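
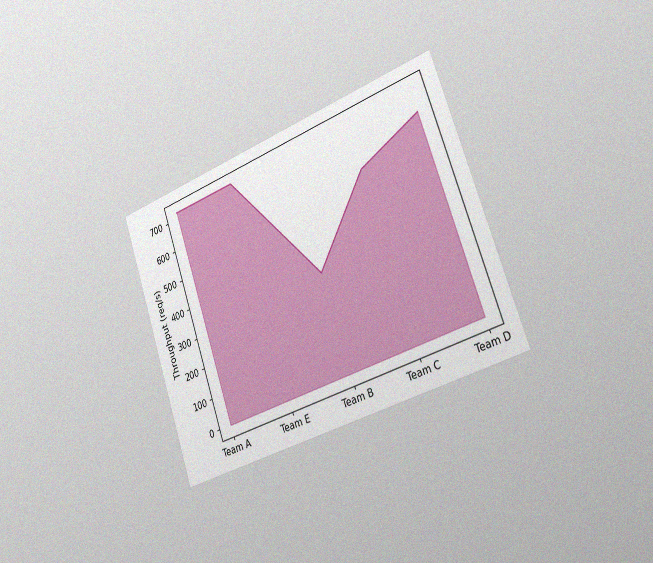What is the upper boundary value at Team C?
The chart is tilted about 19° counter-clockwise and viewed slightly from the right, with some photo noise. At Team C the upper boundary is at 560req/s.

560req/s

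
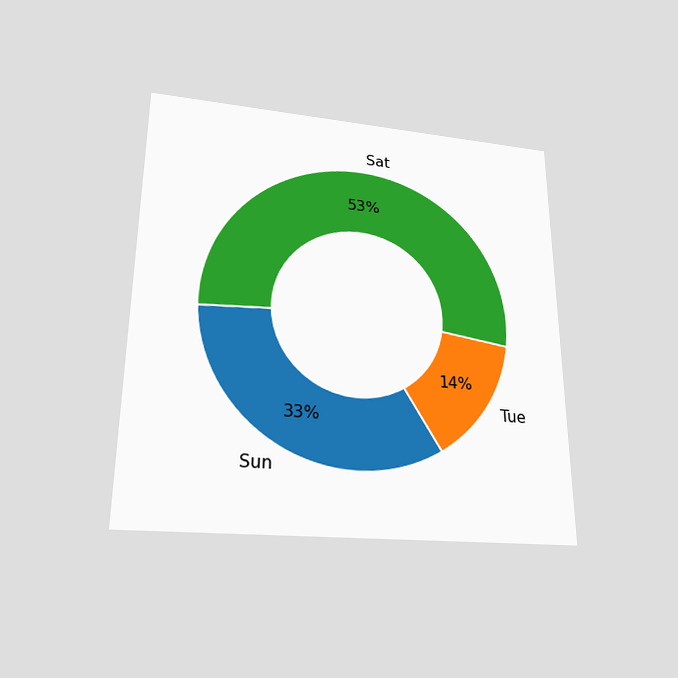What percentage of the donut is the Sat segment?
The chart is viewed slightly from below. The Sat segment takes up 53% of the ring.

53%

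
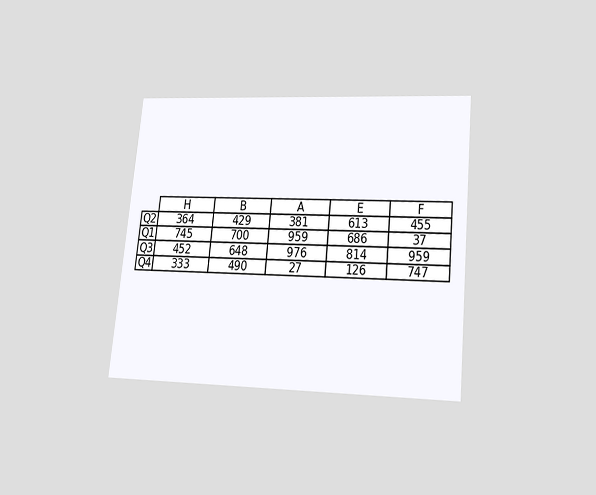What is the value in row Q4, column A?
The chart is tilted about 6° clockwise and viewed slightly from below. The (Q4, A) cell reads 27.

27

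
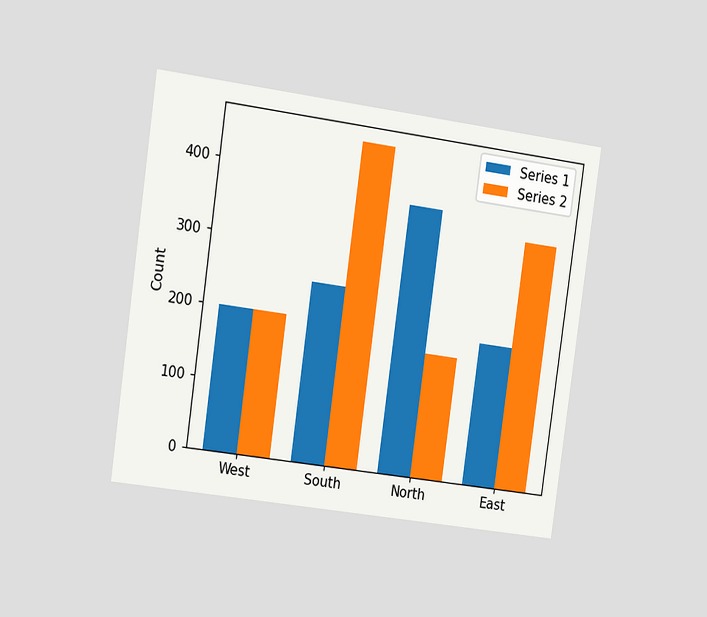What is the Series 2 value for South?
450

The chart is tilted about 8° clockwise and viewed slightly from the left. The Series 2 bar at South reaches 450 on the y-axis.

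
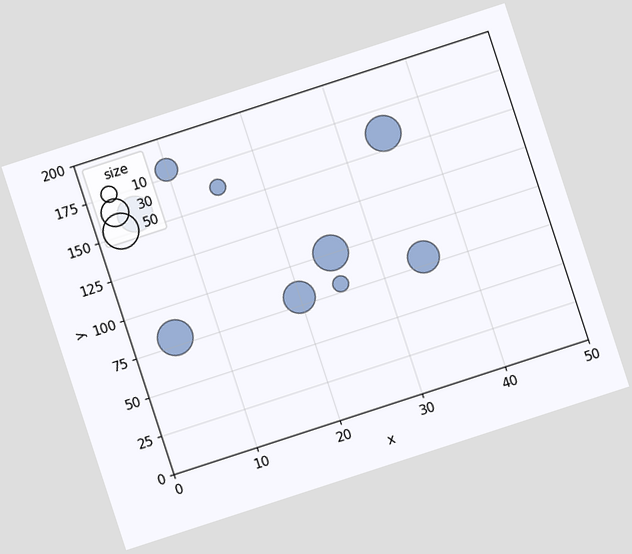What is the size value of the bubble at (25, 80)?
The chart is tilted about 18° counter-clockwise. Matching the bubble at (25, 80) against the size legend gives 10.

10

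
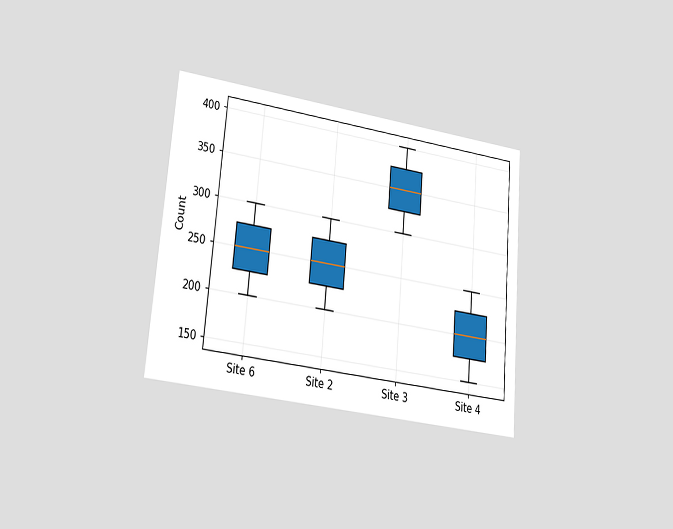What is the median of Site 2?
The chart is tilted about 5° clockwise and viewed at a slight angle. The median line in the Site 2 box sits at 250.

250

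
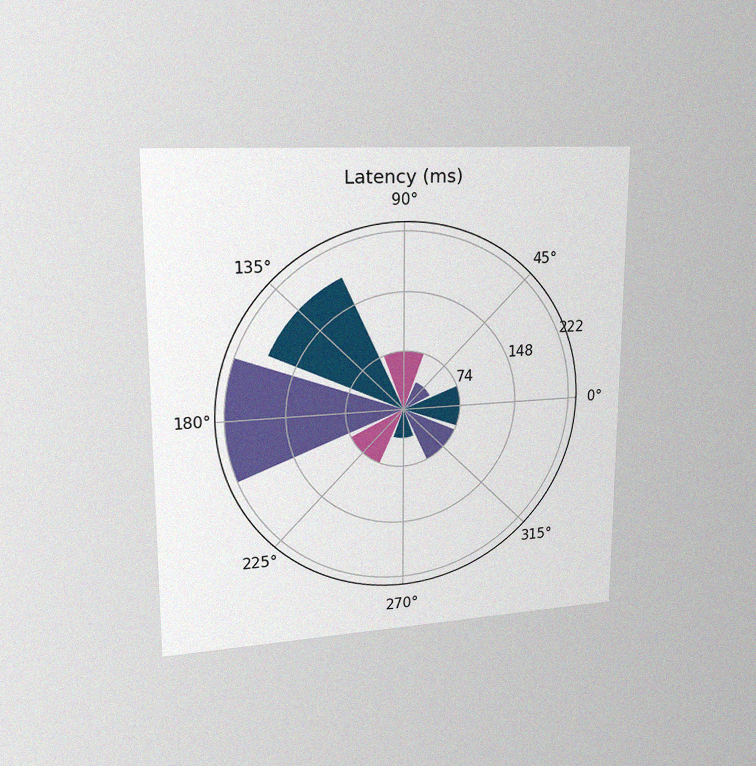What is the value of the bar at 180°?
The chart is viewed slightly from the left, with some photo noise. The bar at 180° reaches 222ms on the radial axis.

222ms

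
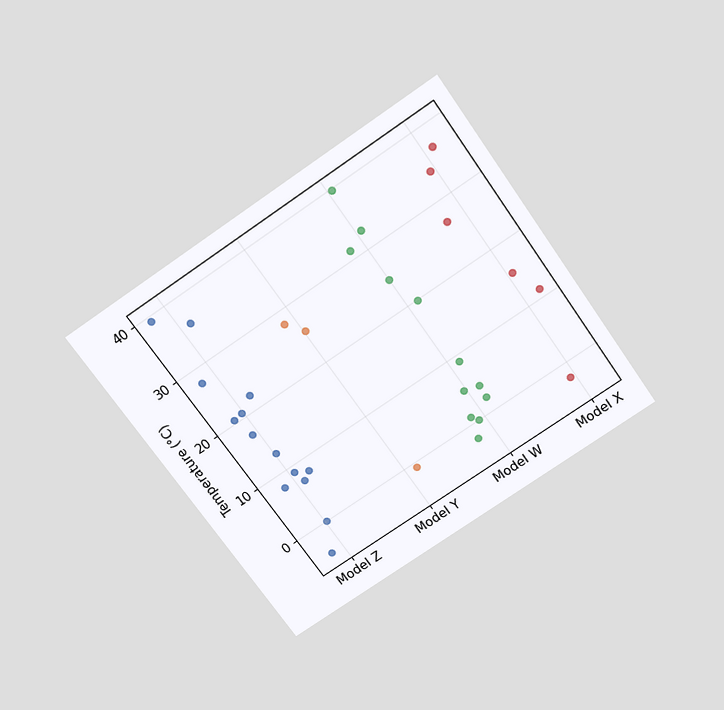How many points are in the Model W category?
The chart is tilted about 35° counter-clockwise and viewed slightly from above. Counting the markers in the Model W column gives 12.

12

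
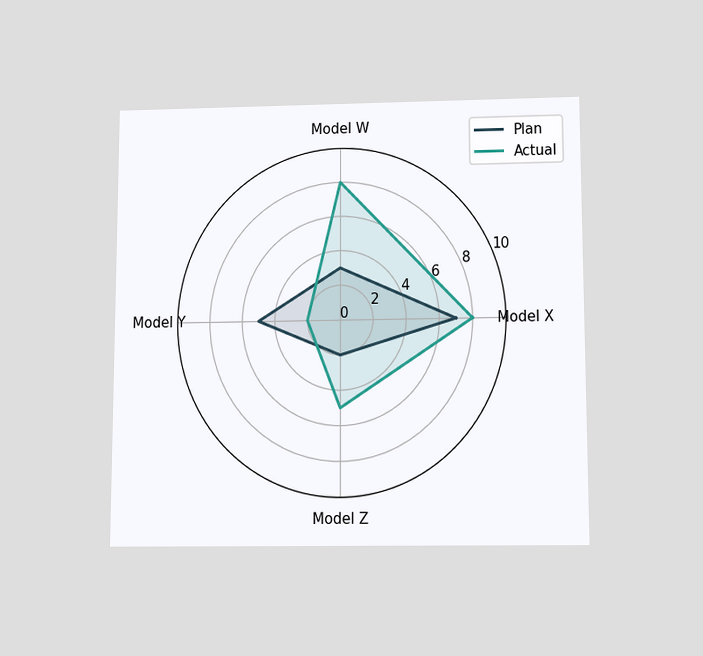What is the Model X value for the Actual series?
The chart is viewed slightly from below. On the Model X axis, Actual reaches 8.

8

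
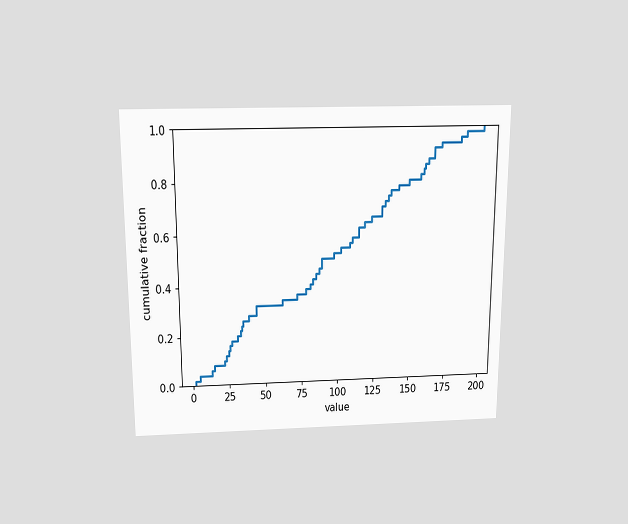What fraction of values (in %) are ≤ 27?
18%

The chart is viewed slightly from above. At x=27 the ECDF step is at 18%.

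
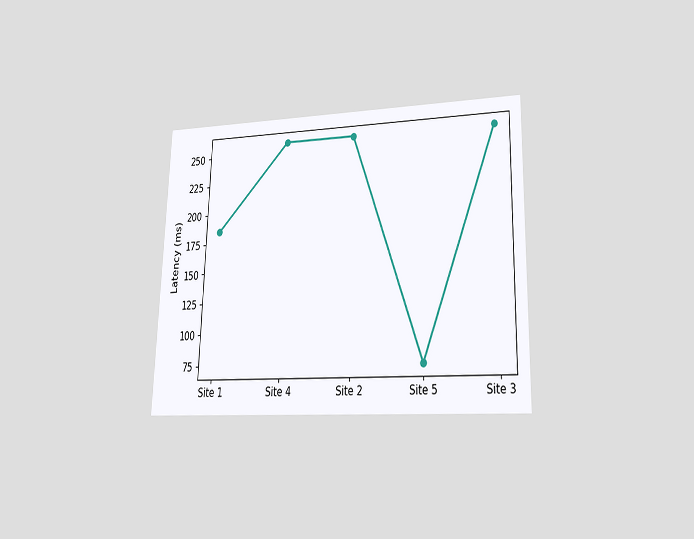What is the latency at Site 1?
The chart is viewed at a slight angle. At Site 1, the line is at 185ms.

185ms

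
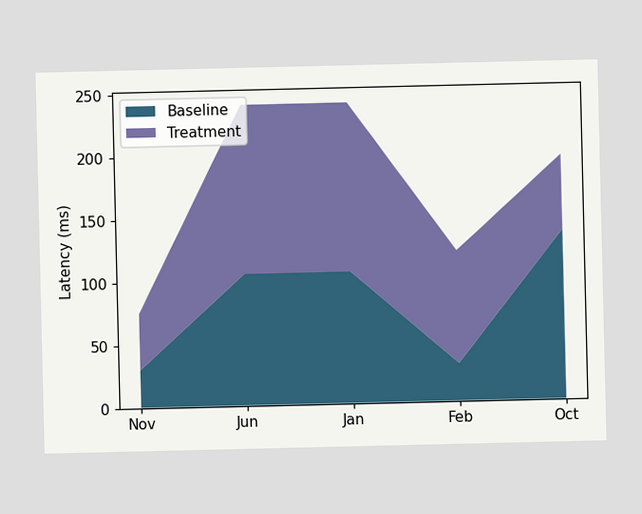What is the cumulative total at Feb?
120ms

The stacked total at Feb reaches 120ms.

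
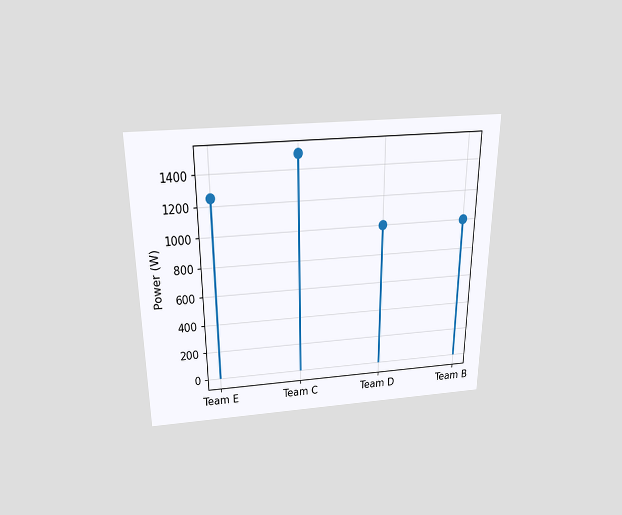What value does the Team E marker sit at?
The chart is viewed slightly from above. The Team E marker sits at 1250W.

1250W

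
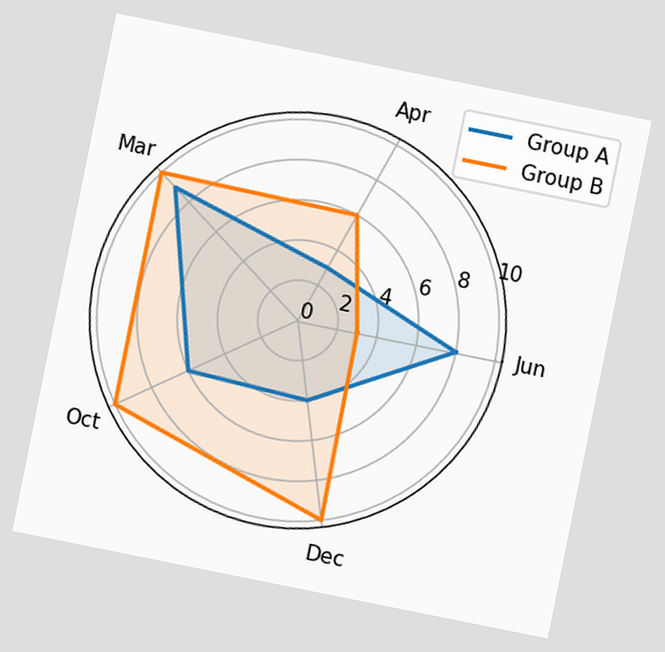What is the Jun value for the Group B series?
3

The chart is tilted about 11° clockwise. On the Jun axis, Group B reaches 3.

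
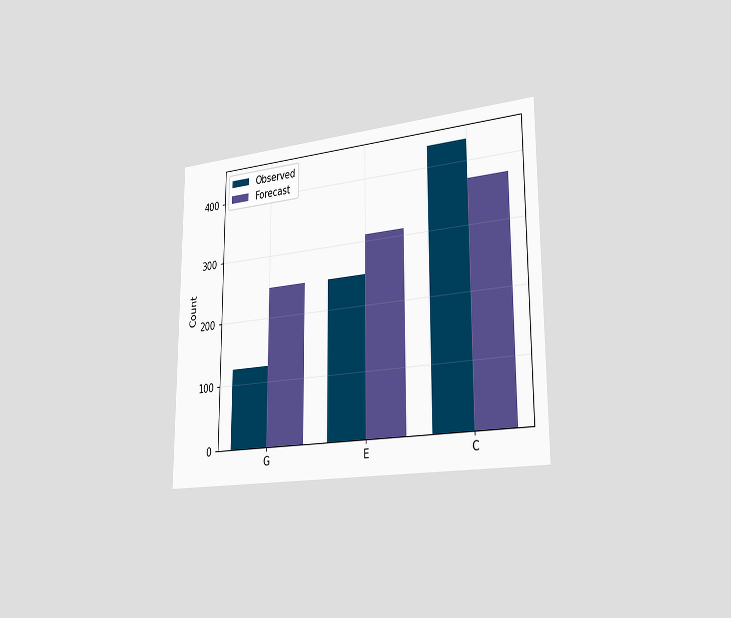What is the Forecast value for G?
248

The chart is viewed slightly from the right. The Forecast bar at G reaches 248 on the y-axis.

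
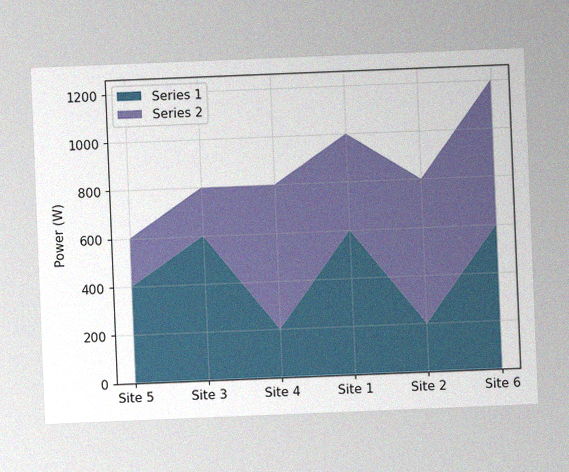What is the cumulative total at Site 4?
The chart is tilted about 2° counter-clockwise, with some photo noise. The stacked total at Site 4 reaches 800W.

800W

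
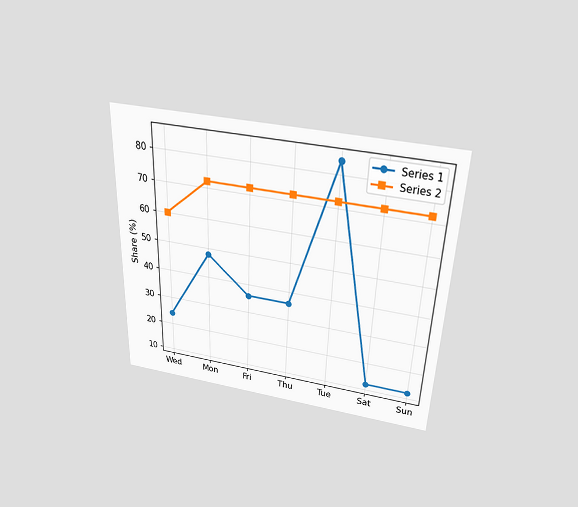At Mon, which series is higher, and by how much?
The chart is viewed slightly from above. At Mon, Series 2 sits above the other line by 24%.

Series 2, by 24%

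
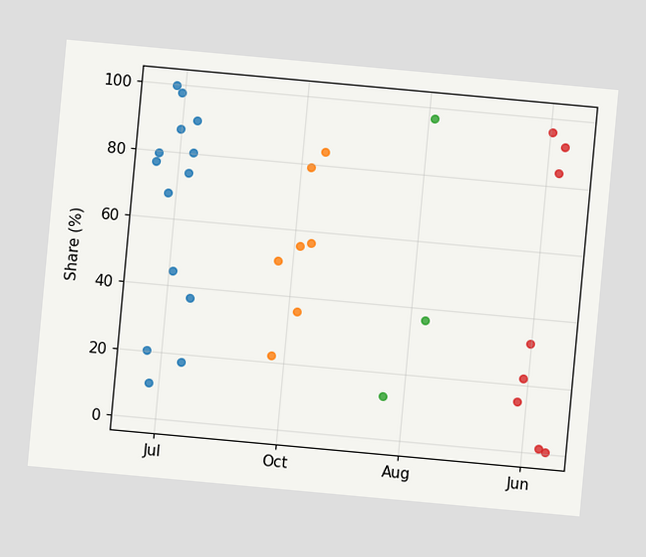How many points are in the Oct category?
The chart is tilted about 5° clockwise. Counting the markers in the Oct column gives 7.

7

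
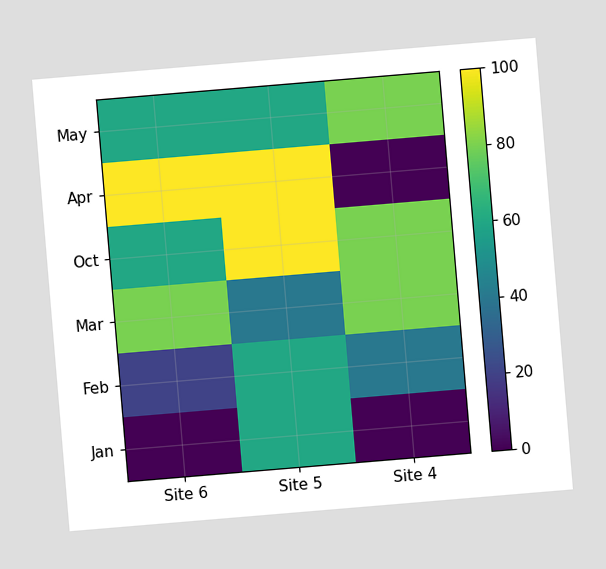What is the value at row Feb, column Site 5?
60

The chart is tilted about 5° counter-clockwise. Matching cell (Feb, Site 5) against the colorbar gives 60.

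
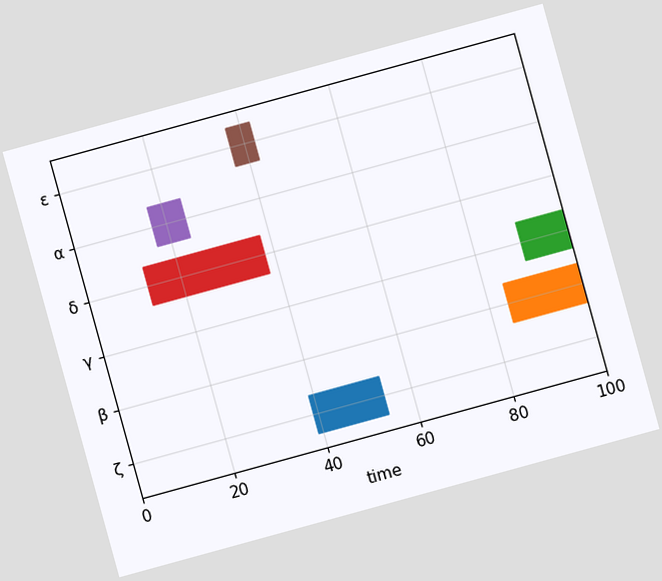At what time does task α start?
The chart is tilted about 15° counter-clockwise. The α bar begins at t=17.

17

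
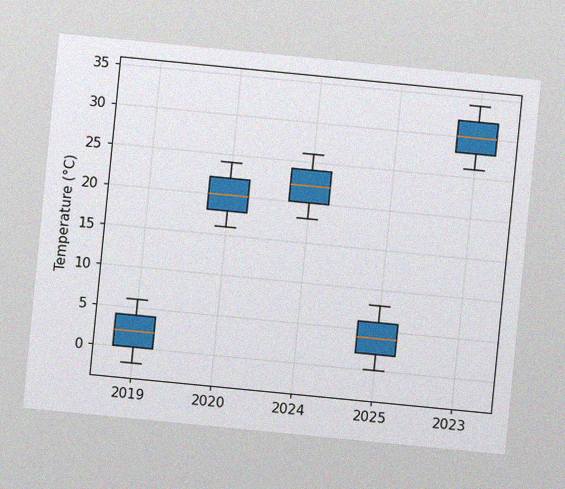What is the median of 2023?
30°C

The chart is tilted about 6° clockwise, with some photo noise. The median line in the 2023 box sits at 30°C.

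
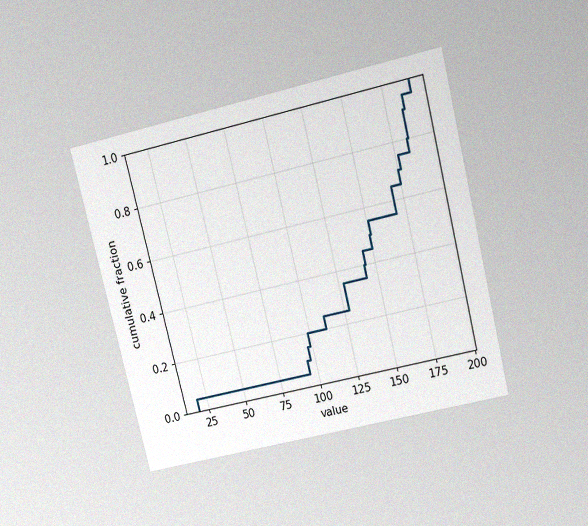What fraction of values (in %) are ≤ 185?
The chart is tilted about 14° counter-clockwise and viewed slightly from above, with some photo noise. At x=185 the ECDF step is at 90%.

90%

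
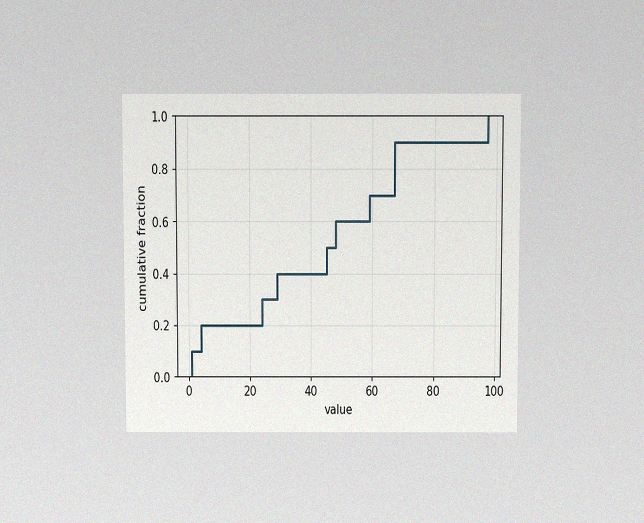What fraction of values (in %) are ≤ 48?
60%

The chart is viewed at a slight angle, with some photo noise. At x=48 the ECDF step is at 60%.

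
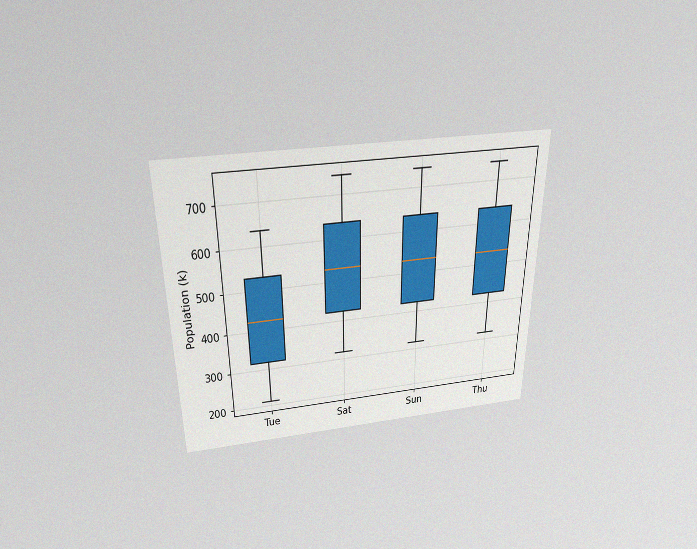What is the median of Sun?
530k

The chart is viewed slightly from above, with some photo noise. The median line in the Sun box sits at 530k.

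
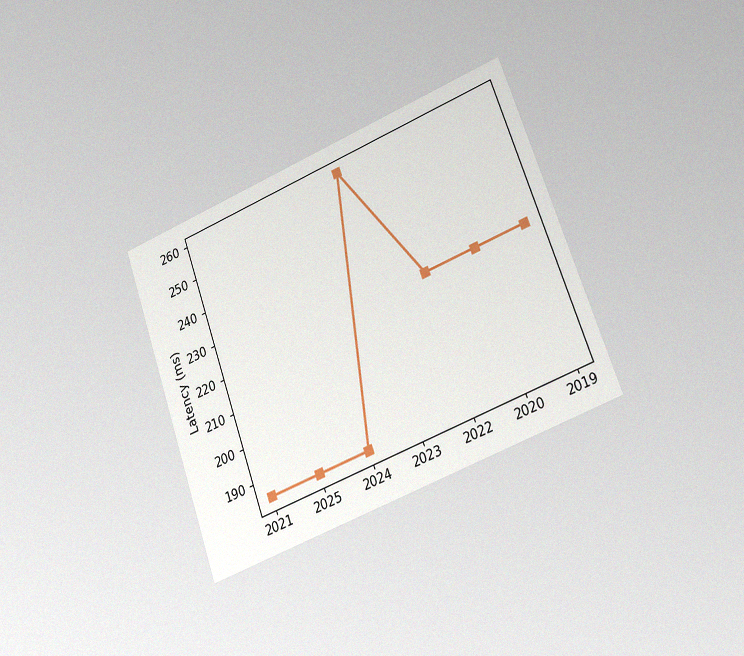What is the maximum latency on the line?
259ms

The chart is tilted about 20° counter-clockwise and viewed slightly from the right, with some photo noise. The highest point is at 2023, and reading across to the y-axis gives 259ms.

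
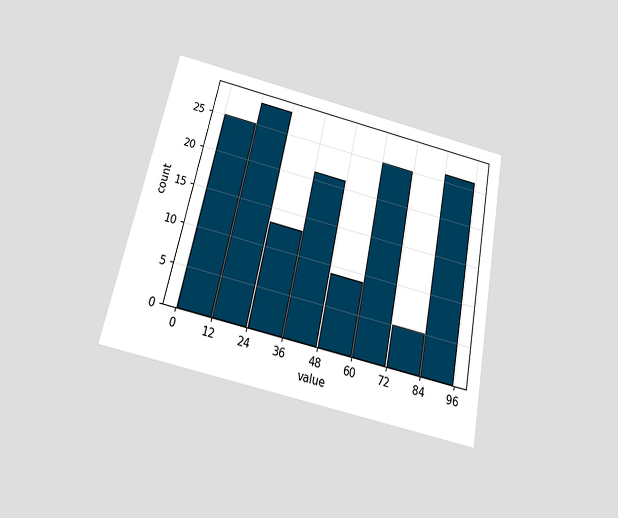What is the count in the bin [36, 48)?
The chart is tilted about 12° clockwise and viewed slightly from below. The [36, 48) bin has height 21.

21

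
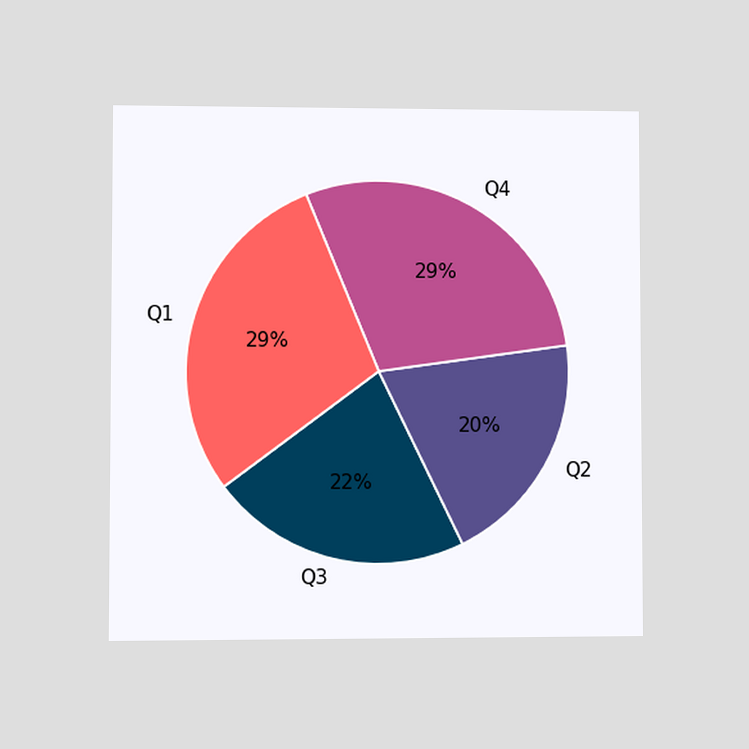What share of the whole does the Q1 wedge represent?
29%

The chart is viewed at a slight angle. The Q1 slice takes up 29% of the pie.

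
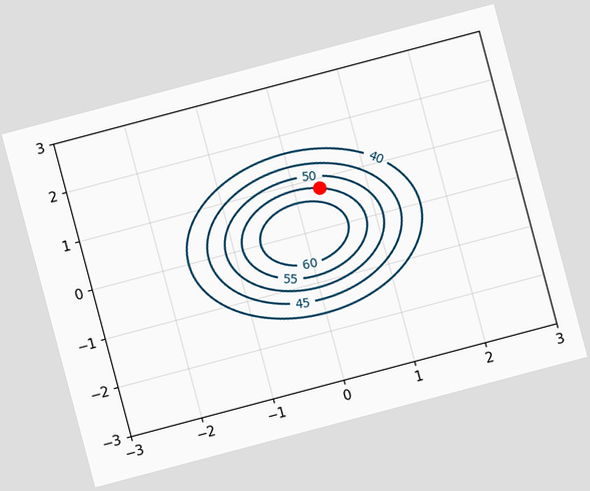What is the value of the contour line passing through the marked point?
55

The chart is tilted about 15° counter-clockwise. The marked point sits on the contour labelled 55.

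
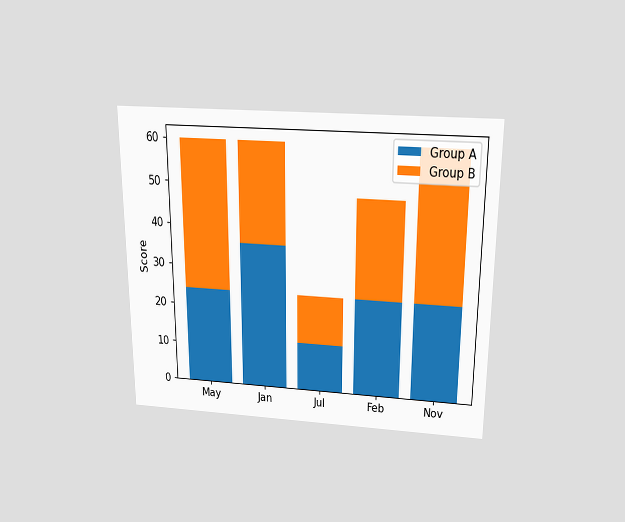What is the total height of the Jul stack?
24

The chart is viewed slightly from above. The Jul stack's top reaches 24 on the y-axis.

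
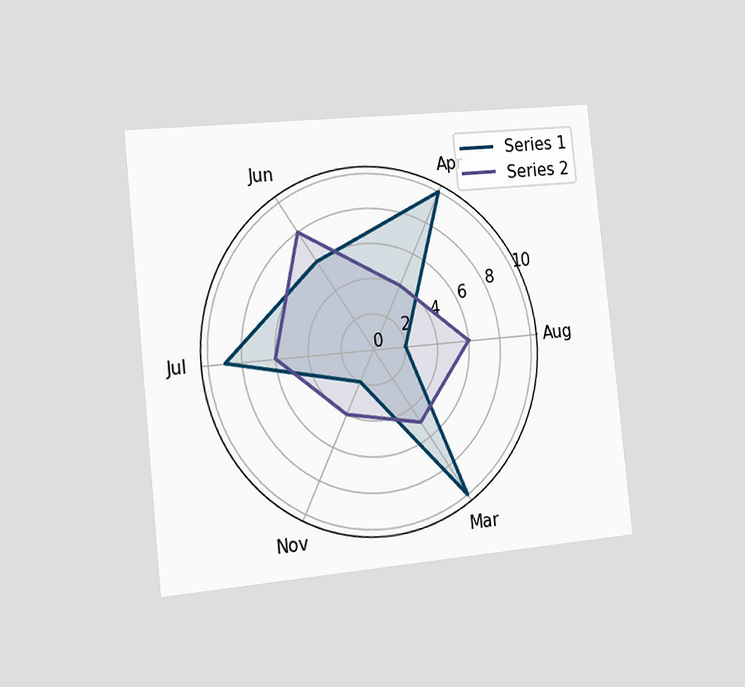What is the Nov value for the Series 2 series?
4

The chart is tilted about 6° counter-clockwise and viewed slightly from the left. On the Nov axis, Series 2 reaches 4.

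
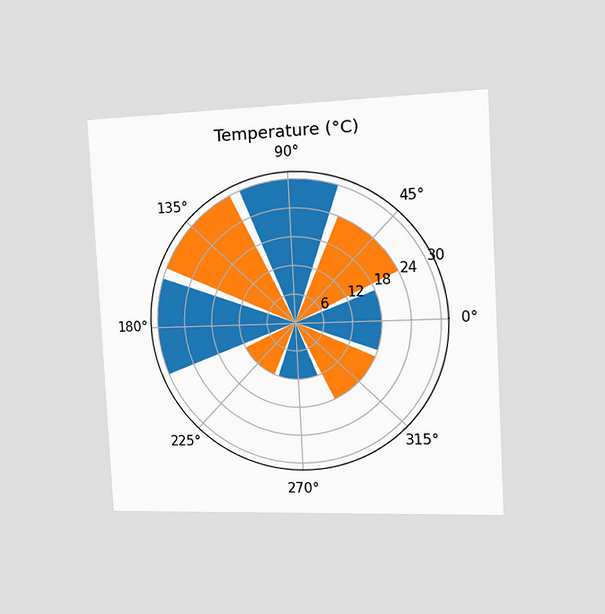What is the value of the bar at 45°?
24°C

The chart is tilted about 3° counter-clockwise and viewed slightly from the right. The bar at 45° reaches 24°C on the radial axis.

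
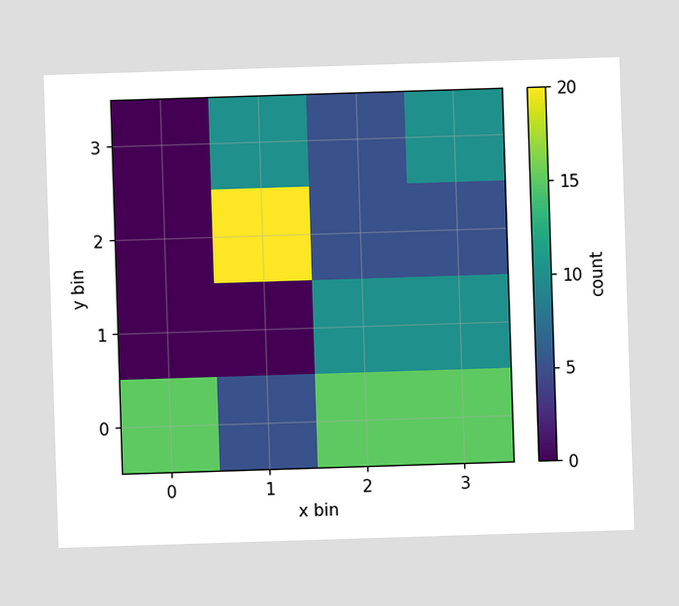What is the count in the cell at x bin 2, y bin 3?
5

Matching the cell (2, 3) against the colorbar gives 5.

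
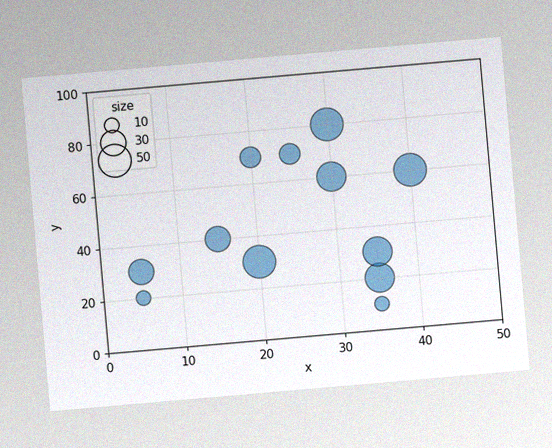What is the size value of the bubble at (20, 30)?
The chart is tilted about 5° counter-clockwise, with some photo noise. Matching the bubble at (20, 30) against the size legend gives 50.

50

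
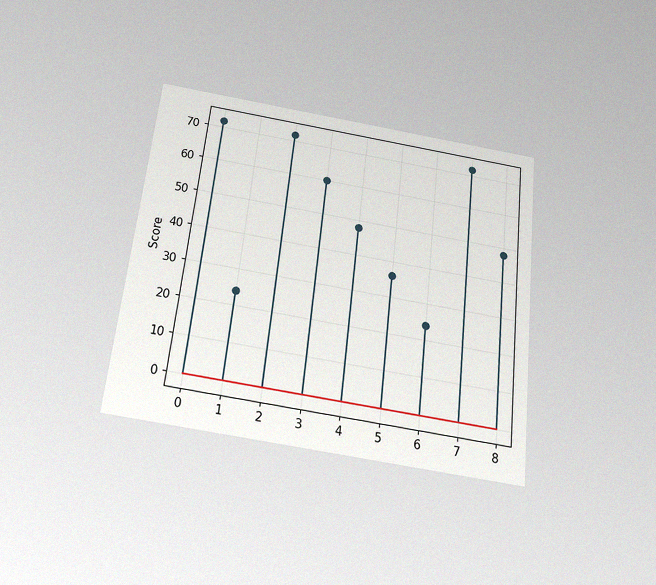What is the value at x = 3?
The chart is tilted about 6° clockwise and viewed slightly from below, with some photo noise. The stem at x=3 reaches 60.

60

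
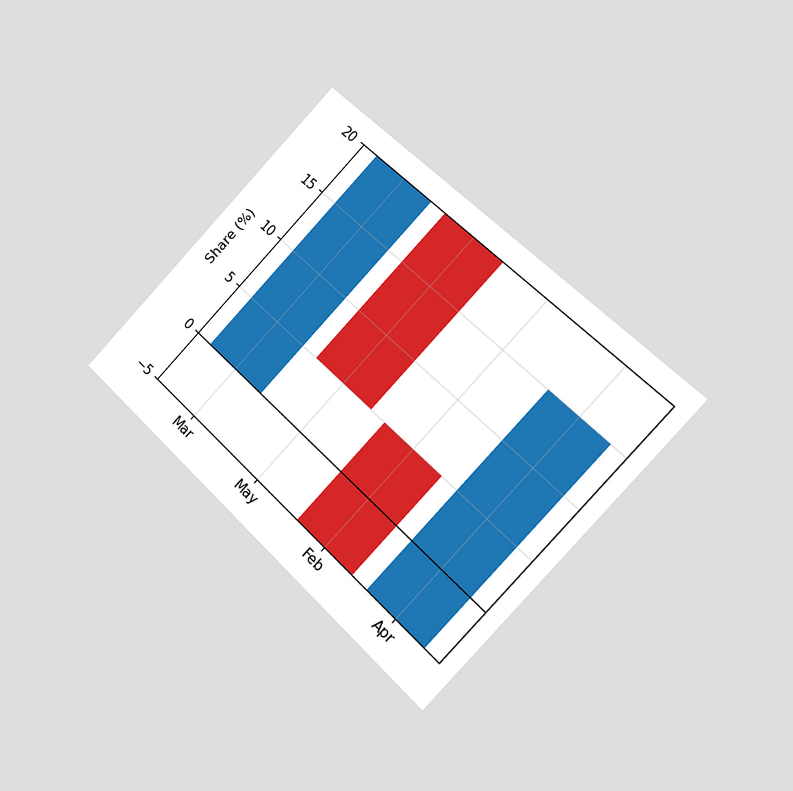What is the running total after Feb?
The chart is tilted about 44° clockwise and viewed slightly from the right. After Feb the running total reaches -5%.

-5%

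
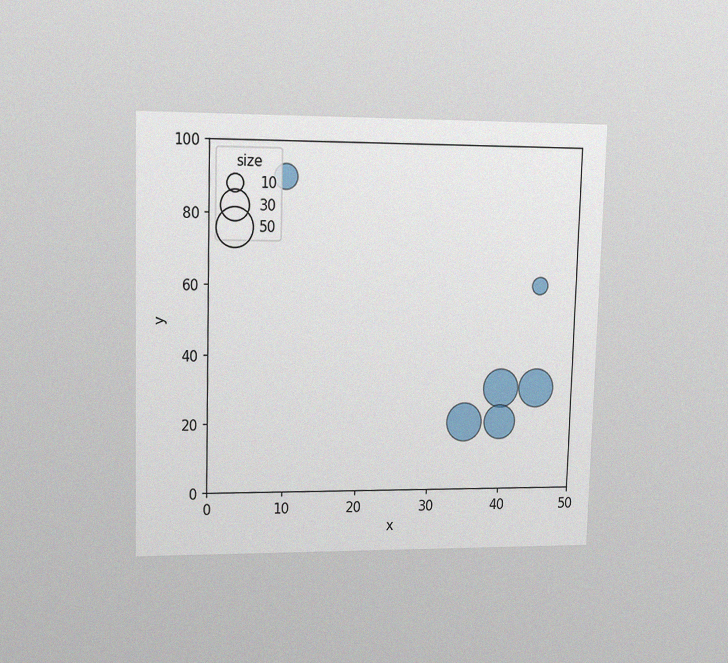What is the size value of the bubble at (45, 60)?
The chart is viewed at a slight angle, with some photo noise. Matching the bubble at (45, 60) against the size legend gives 10.

10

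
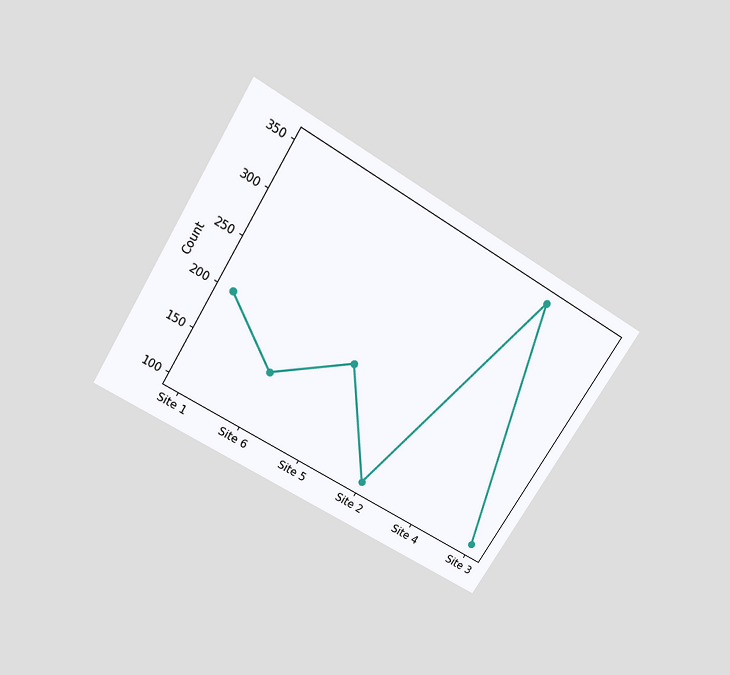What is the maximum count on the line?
350

The chart is tilted about 32° clockwise and viewed slightly from above. The highest point is at Site 4, and reading across to the y-axis gives 350.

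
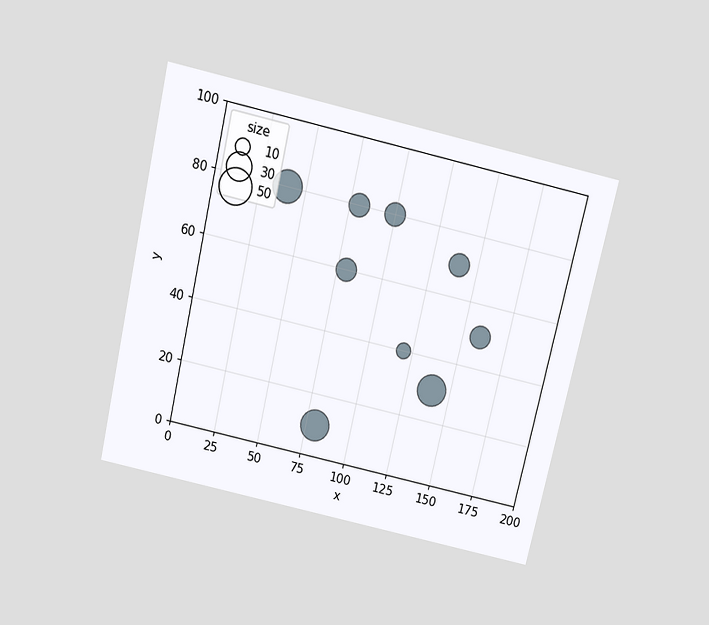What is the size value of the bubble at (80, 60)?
The chart is tilted about 13° clockwise and viewed slightly from above. Matching the bubble at (80, 60) against the size legend gives 20.

20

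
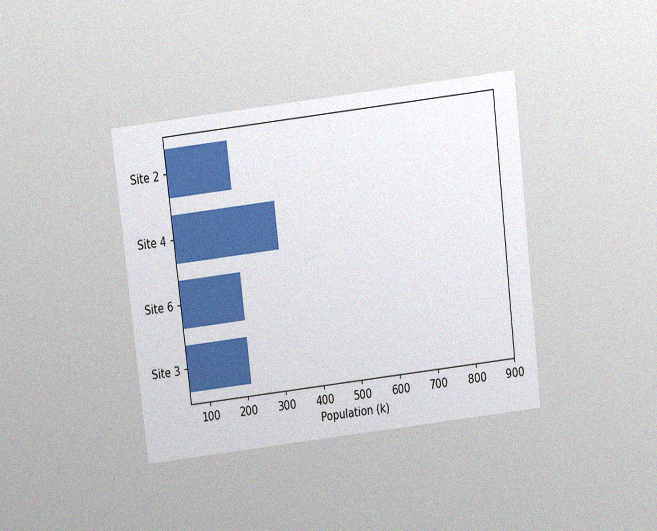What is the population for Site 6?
212k

The chart is tilted about 7° counter-clockwise and viewed slightly from above, with some photo noise. Reading along the chart's x-axis, the Site 6 bar reaches 212k.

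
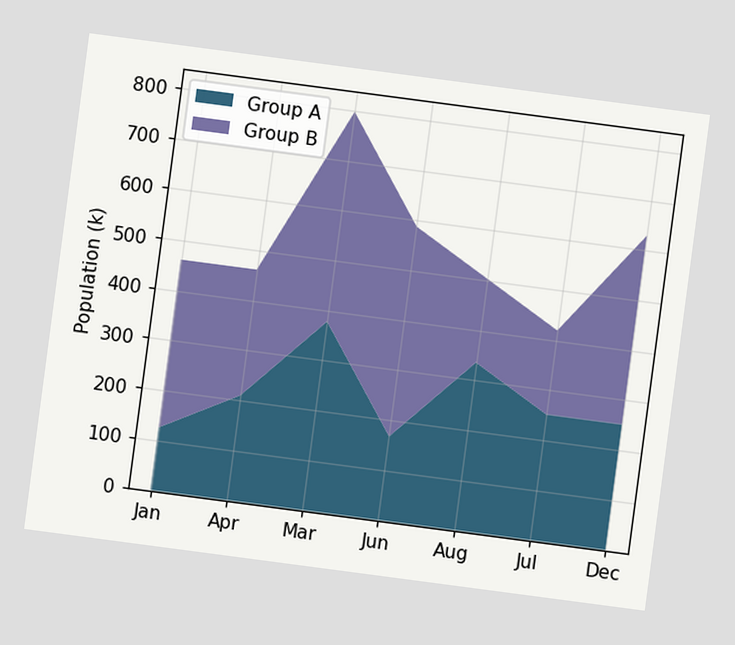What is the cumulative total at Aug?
The chart is tilted about 8° clockwise. The stacked total at Aug reaches 504k.

504k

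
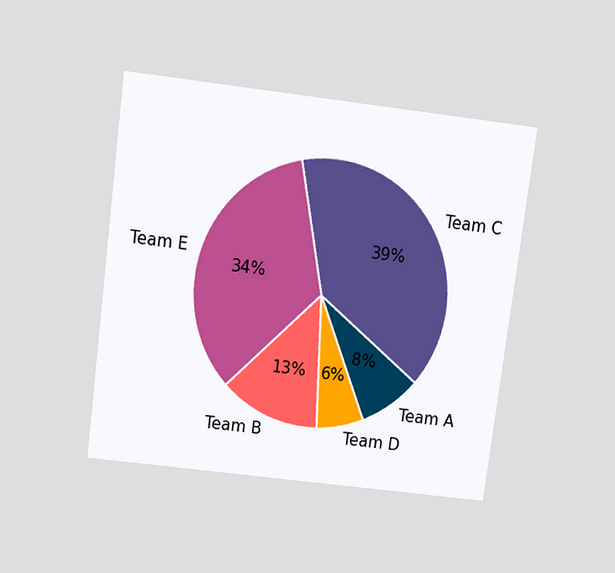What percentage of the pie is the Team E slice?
The chart is tilted about 7° clockwise and viewed slightly from above. The Team E slice takes up 34% of the pie.

34%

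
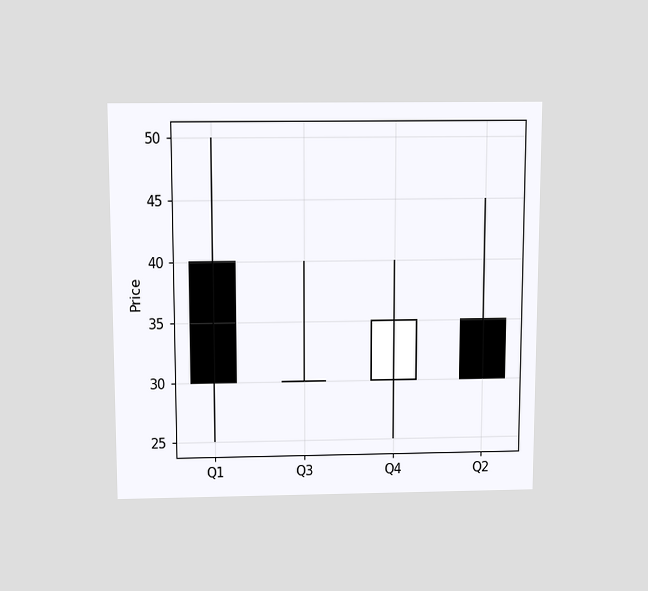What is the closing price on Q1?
The chart is viewed slightly from above. The Q1 candle closes at 30.

30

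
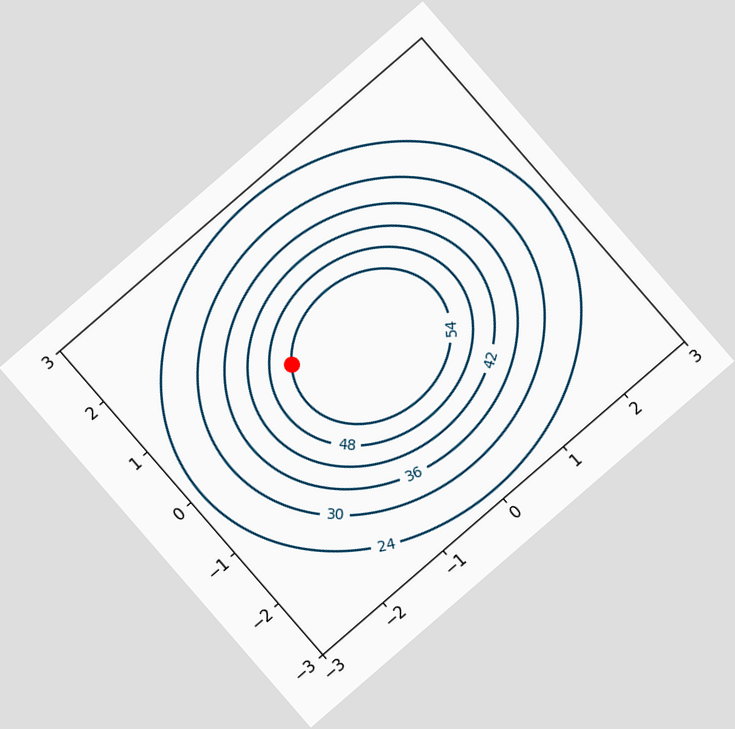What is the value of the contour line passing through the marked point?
54

The chart is tilted about 41° counter-clockwise. The marked point sits on the contour labelled 54.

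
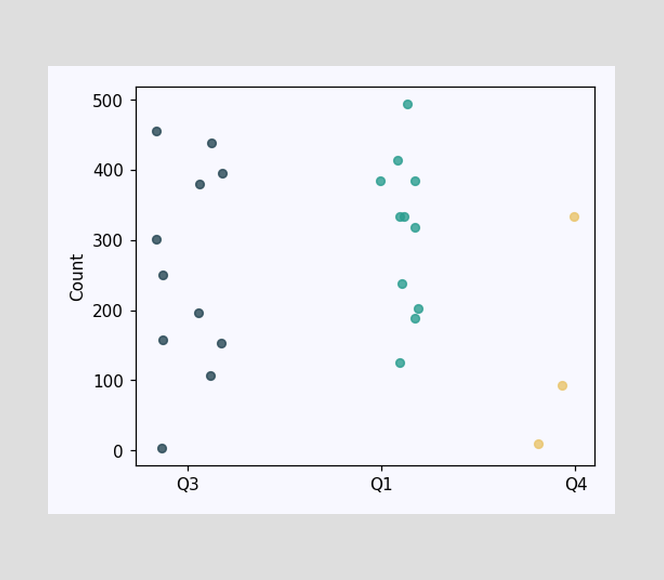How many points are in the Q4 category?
Counting the markers in the Q4 column gives 3.

3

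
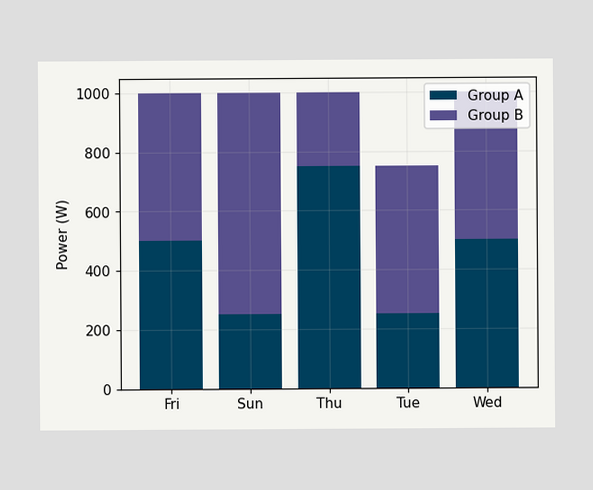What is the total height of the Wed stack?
The Wed stack's top reaches 1000W on the y-axis.

1000W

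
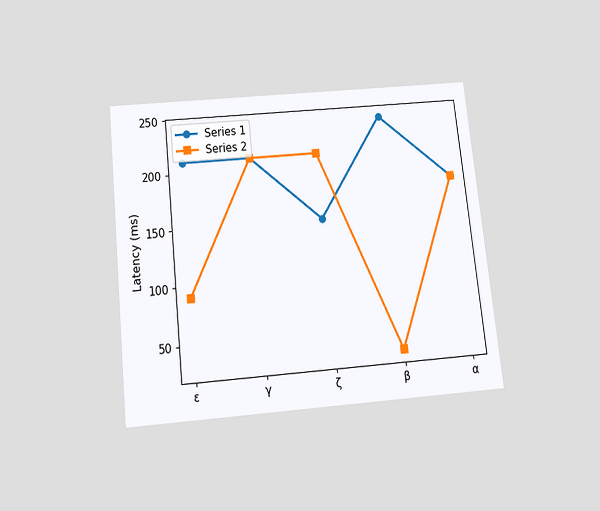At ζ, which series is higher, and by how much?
The chart is tilted about 6° counter-clockwise and viewed slightly from below. At ζ, Series 2 sits above the other line by 60ms.

Series 2, by 60ms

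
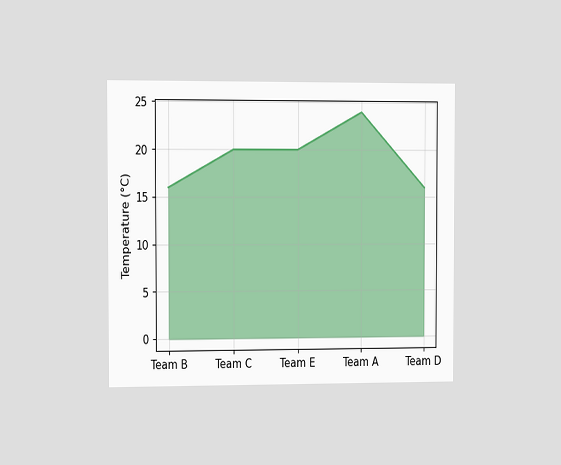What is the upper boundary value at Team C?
20°C

The chart is viewed slightly from the left. At Team C the upper boundary is at 20°C.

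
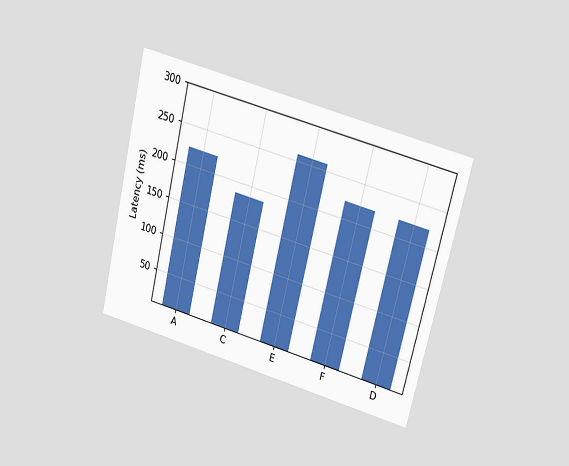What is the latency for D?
222ms

The chart is tilted about 14° clockwise and viewed at a slight angle. Reading along the chart's y-axis, the D bar reaches 222ms.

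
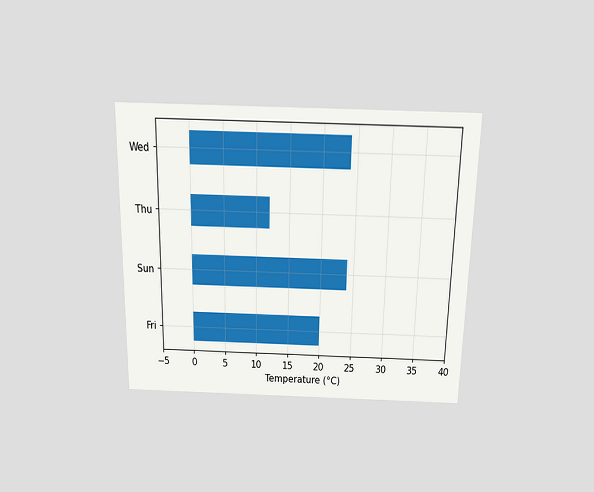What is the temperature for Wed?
The chart is viewed slightly from above. Reading along the chart's x-axis, the Wed bar reaches 24°C.

24°C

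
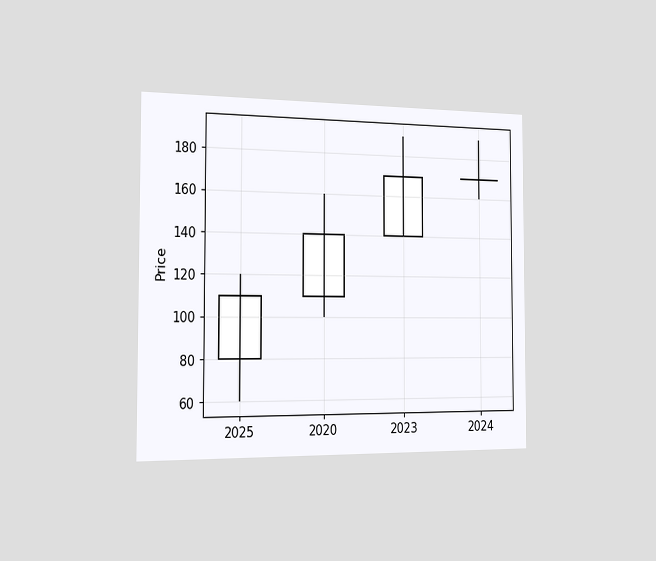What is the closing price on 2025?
The chart is viewed slightly from the left. The 2025 candle closes at 110.

110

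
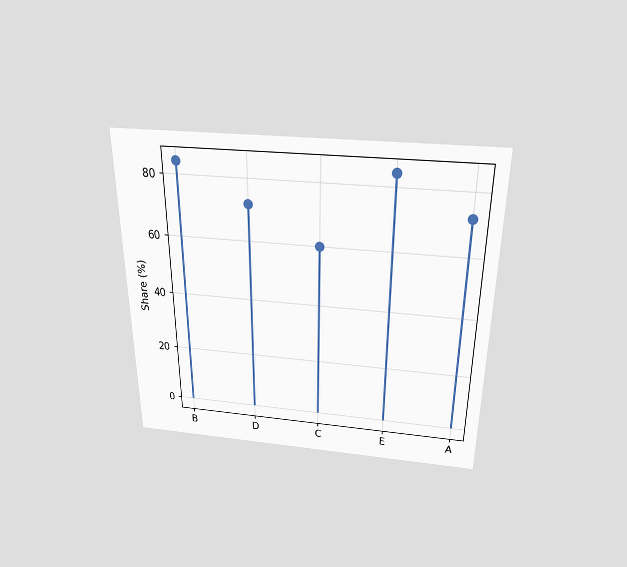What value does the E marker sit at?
84%

The chart is viewed slightly from above. The E marker sits at 84%.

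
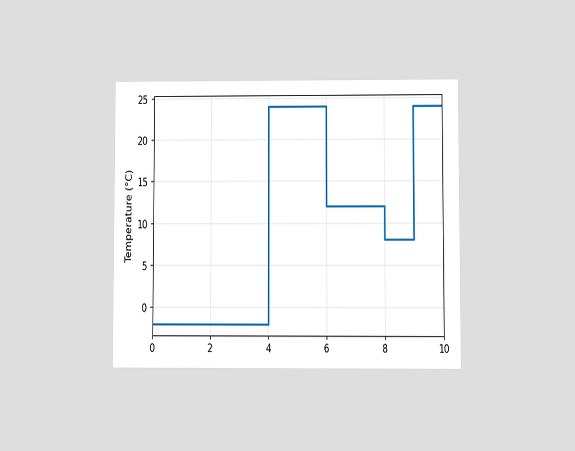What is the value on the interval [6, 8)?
12°C

The chart is viewed at a slight angle. On [6, 8) the step sits at 12°C.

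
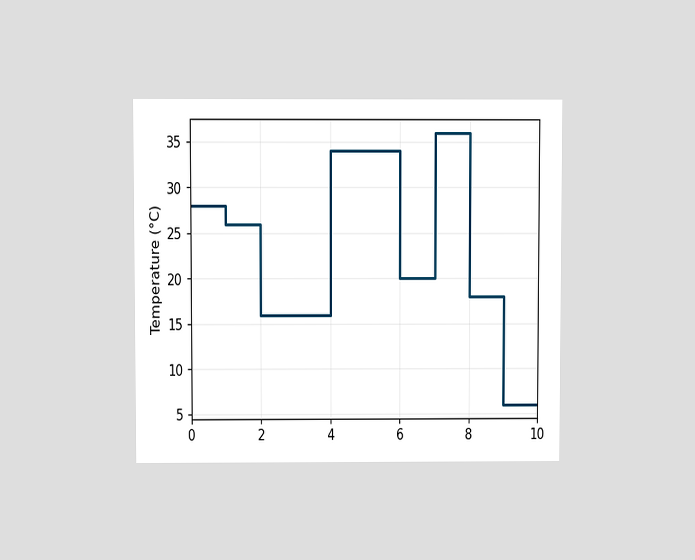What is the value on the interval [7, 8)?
36°C

The chart is viewed slightly from above. On [7, 8) the step sits at 36°C.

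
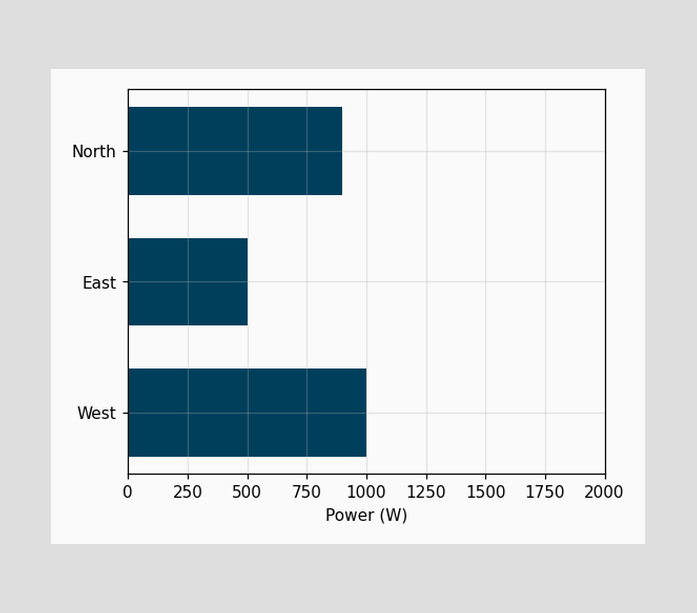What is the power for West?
Reading along the chart's x-axis, the West bar reaches 1000W.

1000W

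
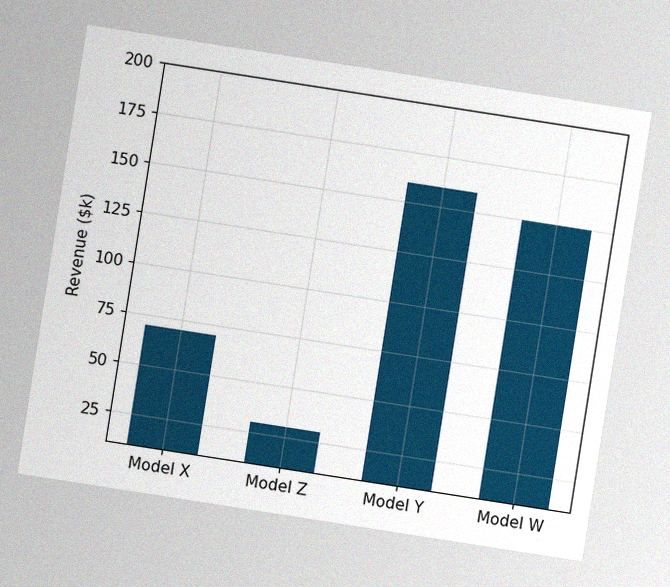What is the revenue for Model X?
The chart is tilted about 9° clockwise, with some photo noise. Reading along the chart's y-axis, the Model X bar reaches $70k.

$70k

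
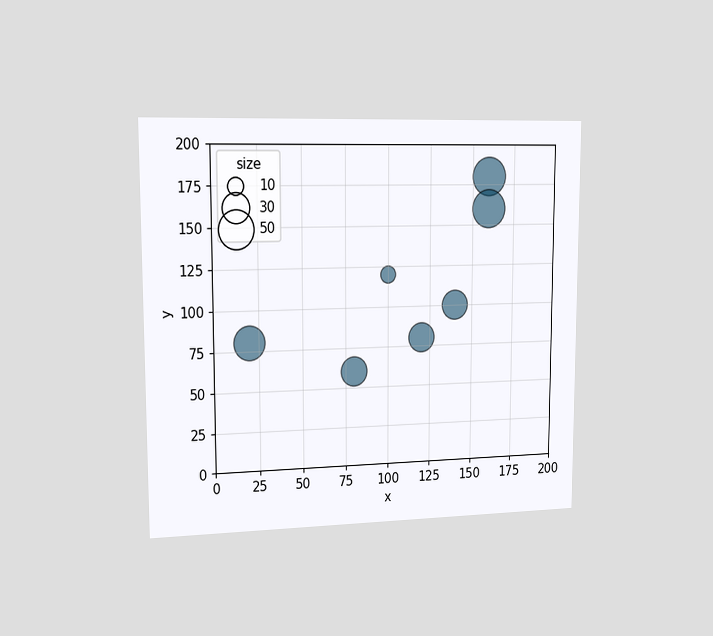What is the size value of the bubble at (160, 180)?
The chart is viewed slightly from the left. Matching the bubble at (160, 180) against the size legend gives 50.

50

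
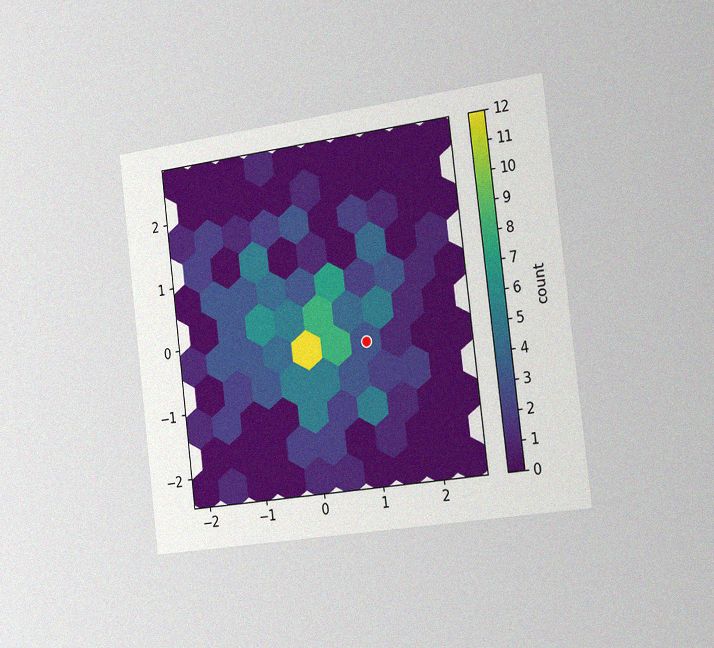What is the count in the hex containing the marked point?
The chart is tilted about 7° counter-clockwise and viewed slightly from the right, with some photo noise. The marked hex reads 3 on the colorbar.

3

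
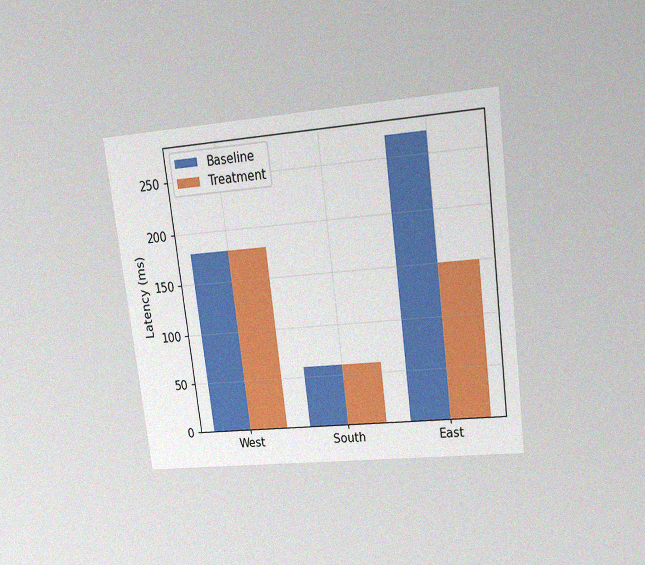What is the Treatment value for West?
180ms

The chart is tilted about 7° counter-clockwise and viewed at a slight angle, with some photo noise. The Treatment bar at West reaches 180ms on the y-axis.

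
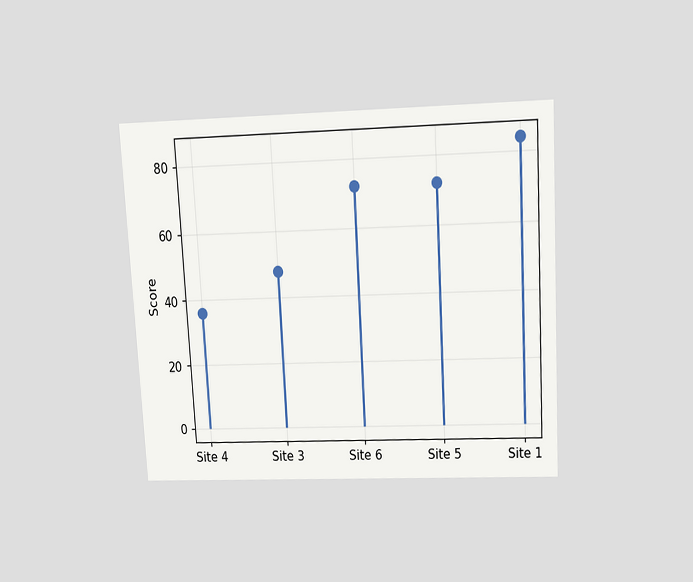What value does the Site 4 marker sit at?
36

The chart is tilted about 3° counter-clockwise and viewed slightly from above. The Site 4 marker sits at 36.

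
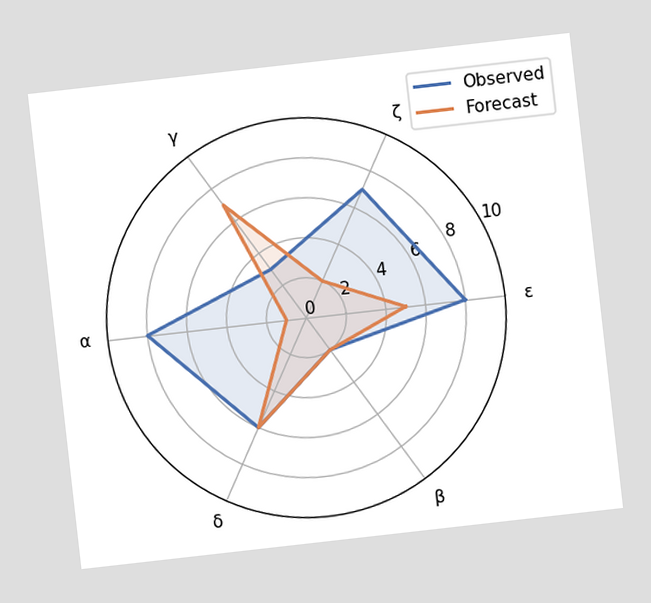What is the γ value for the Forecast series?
The chart is tilted about 6° counter-clockwise. On the γ axis, Forecast reaches 7.

7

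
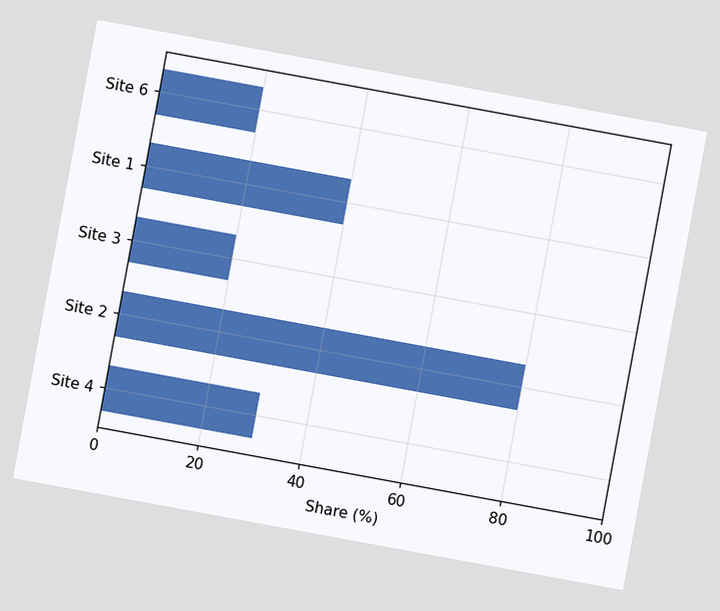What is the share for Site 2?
The chart is tilted about 10° clockwise. Reading along the chart's x-axis, the Site 2 bar reaches 80%.

80%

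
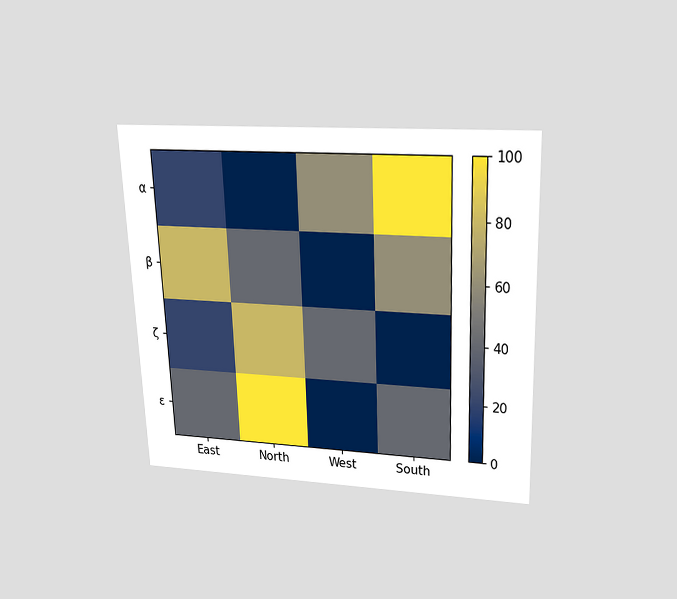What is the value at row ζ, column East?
20

The chart is tilted about 2° counter-clockwise and viewed slightly from above. Matching cell (ζ, East) against the colorbar gives 20.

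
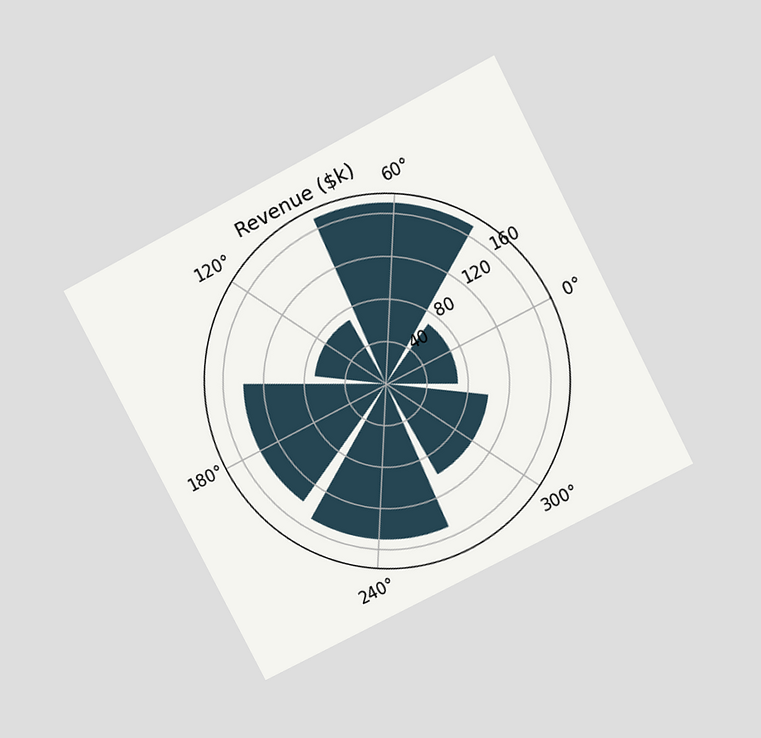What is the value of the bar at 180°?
$140k

The chart is tilted about 27° counter-clockwise and viewed slightly from above. The bar at 180° reaches $140k on the radial axis.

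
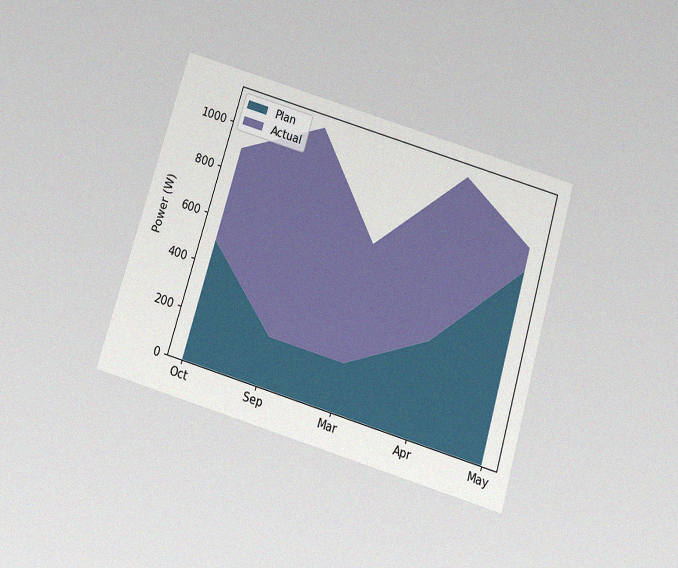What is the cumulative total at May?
900W

The chart is tilted about 16° clockwise and viewed slightly from below, with some photo noise. The stacked total at May reaches 900W.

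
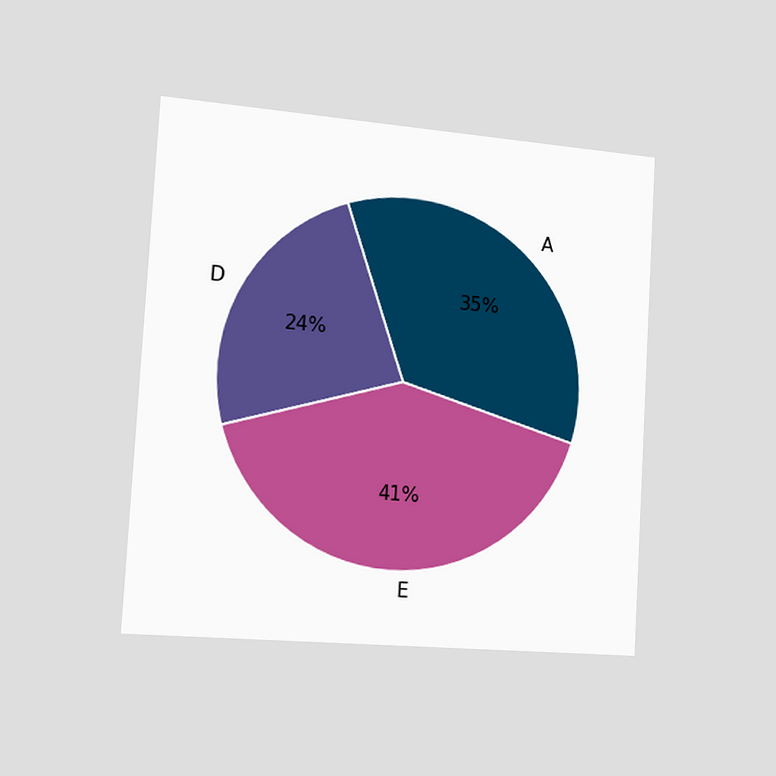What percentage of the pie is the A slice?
The chart is tilted about 3° clockwise and viewed slightly from the left. The A slice takes up 35% of the pie.

35%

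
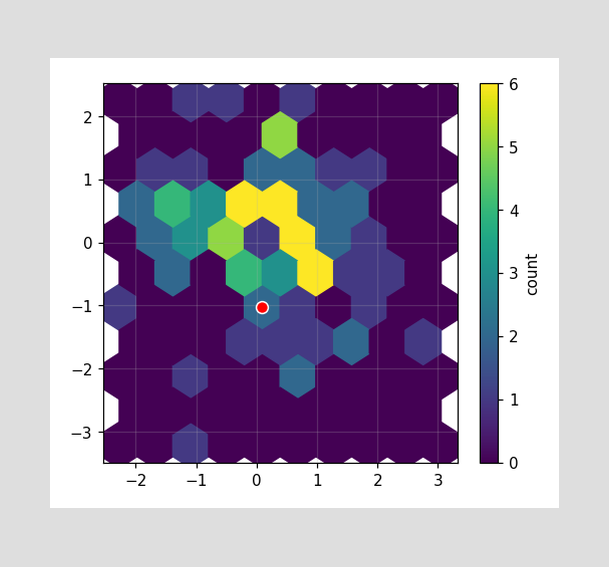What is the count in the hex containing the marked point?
2

The marked hex reads 2 on the colorbar.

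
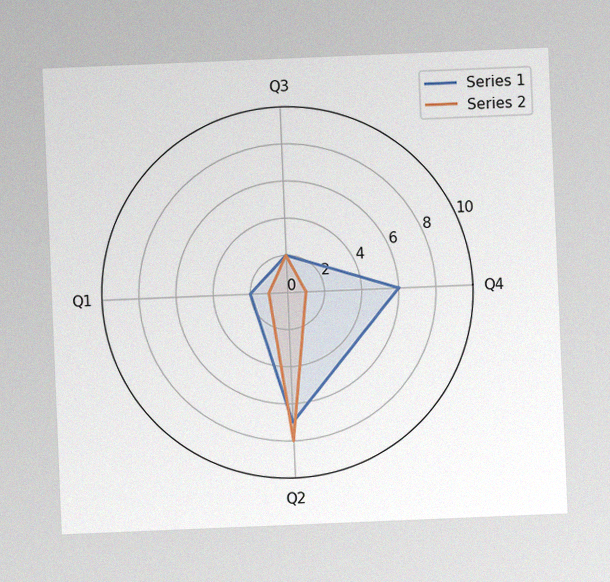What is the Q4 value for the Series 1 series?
6

The chart is tilted about 2° counter-clockwise, with some photo noise. On the Q4 axis, Series 1 reaches 6.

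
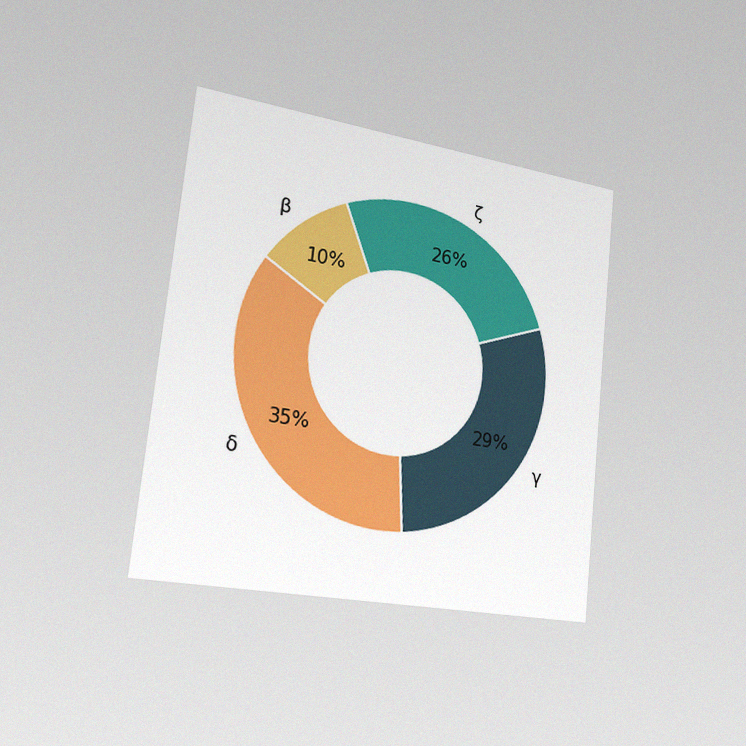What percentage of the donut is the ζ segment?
The chart is tilted about 6° clockwise and viewed slightly from the left, with some photo noise. The ζ segment takes up 26% of the ring.

26%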